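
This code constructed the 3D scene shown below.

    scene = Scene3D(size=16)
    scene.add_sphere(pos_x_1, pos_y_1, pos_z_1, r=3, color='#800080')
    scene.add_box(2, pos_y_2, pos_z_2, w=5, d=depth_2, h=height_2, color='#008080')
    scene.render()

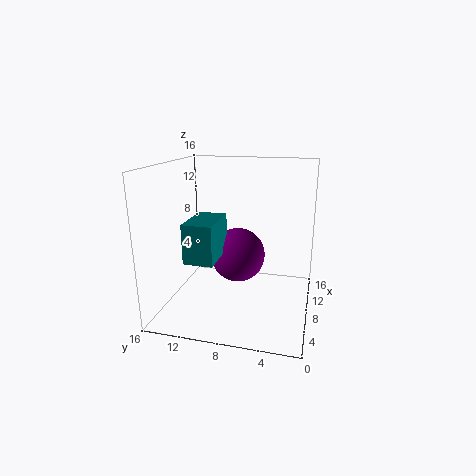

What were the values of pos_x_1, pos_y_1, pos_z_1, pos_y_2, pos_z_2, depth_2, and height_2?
pos_x_1 = 8; pos_y_1 = 8; pos_z_1 = 6; pos_y_2 = 9; pos_z_2 = 7; depth_2 = 3; height_2 = 4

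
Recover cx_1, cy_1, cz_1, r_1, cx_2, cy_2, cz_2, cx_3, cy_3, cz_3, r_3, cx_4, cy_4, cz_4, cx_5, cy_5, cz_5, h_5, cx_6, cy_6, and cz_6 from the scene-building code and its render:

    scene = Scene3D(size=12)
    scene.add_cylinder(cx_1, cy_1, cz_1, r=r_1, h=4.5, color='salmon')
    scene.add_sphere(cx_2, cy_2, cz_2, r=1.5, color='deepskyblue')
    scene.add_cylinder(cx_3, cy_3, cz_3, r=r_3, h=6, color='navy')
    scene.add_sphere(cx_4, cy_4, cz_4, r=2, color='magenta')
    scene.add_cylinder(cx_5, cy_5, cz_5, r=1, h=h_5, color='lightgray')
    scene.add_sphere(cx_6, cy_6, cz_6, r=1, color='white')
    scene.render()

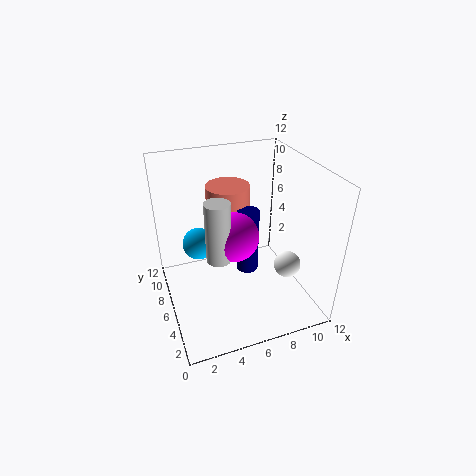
cx_1 = 6.5, cy_1 = 10, cz_1 = 4.5, r_1 = 2, cx_2 = 3.5, cy_2 = 10, cz_2 = 3.5, cx_3 = 7.5, cy_3 = 7.5, cz_3 = 1.5, r_3 = 1, cx_4 = 5.5, cy_4 = 5.5, cz_4 = 6.5, cx_5 = 4, cy_5 = 5, cz_5 = 5, h_5 = 5, cx_6 = 8.5, cy_6 = 2, cz_6 = 5.5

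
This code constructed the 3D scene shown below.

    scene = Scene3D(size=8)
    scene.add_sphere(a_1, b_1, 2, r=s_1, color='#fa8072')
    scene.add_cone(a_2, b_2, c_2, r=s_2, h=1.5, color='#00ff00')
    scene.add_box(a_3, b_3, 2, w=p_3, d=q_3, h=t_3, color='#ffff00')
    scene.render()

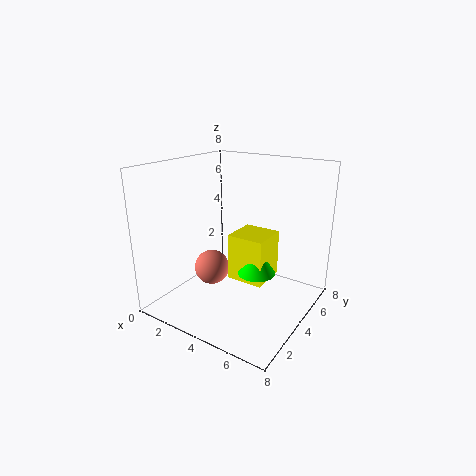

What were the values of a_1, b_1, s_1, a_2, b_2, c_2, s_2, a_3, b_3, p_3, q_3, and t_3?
a_1 = 2.5; b_1 = 3.5; s_1 = 1; a_2 = 5.5; b_2 = 3.5; c_2 = 2.5; s_2 = 1; a_3 = 4; b_3 = 3; p_3 = 2; q_3 = 2; t_3 = 2.5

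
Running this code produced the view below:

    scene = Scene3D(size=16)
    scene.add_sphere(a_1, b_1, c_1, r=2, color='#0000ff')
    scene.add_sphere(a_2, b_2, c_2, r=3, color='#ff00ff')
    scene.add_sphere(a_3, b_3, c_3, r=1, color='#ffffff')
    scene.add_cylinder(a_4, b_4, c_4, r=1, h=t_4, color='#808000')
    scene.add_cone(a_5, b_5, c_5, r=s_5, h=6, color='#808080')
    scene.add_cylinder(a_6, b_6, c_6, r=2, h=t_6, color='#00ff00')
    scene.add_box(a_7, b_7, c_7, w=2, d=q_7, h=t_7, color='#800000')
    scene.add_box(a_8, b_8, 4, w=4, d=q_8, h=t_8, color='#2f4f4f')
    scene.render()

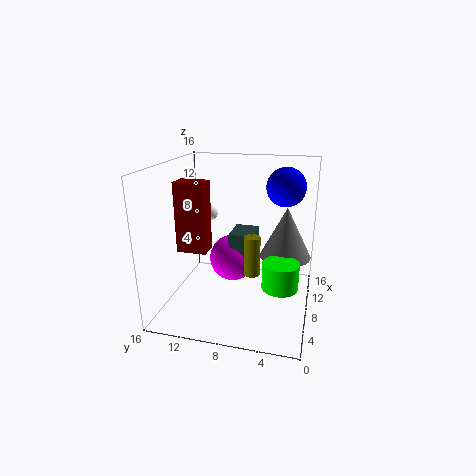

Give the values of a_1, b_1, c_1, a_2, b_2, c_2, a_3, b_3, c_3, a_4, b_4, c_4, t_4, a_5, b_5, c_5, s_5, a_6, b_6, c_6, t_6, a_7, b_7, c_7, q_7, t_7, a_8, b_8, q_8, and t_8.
a_1 = 8, b_1 = 3, c_1 = 14, a_2 = 13, b_2 = 10, c_2 = 3, a_3 = 13, b_3 = 13, c_3 = 9, a_4 = 11, b_4 = 7, c_4 = 2, t_4 = 5, a_5 = 11, b_5 = 3, c_5 = 5, s_5 = 3, a_6 = 7, b_6 = 3, c_6 = 3, t_6 = 3, a_7 = 3, b_7 = 10, c_7 = 8, q_7 = 3, t_7 = 7, a_8 = 11, b_8 = 7, q_8 = 3, t_8 = 3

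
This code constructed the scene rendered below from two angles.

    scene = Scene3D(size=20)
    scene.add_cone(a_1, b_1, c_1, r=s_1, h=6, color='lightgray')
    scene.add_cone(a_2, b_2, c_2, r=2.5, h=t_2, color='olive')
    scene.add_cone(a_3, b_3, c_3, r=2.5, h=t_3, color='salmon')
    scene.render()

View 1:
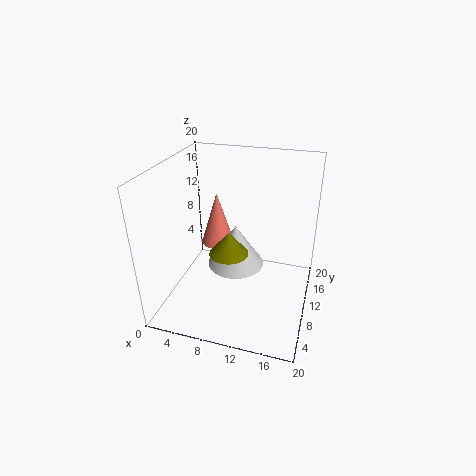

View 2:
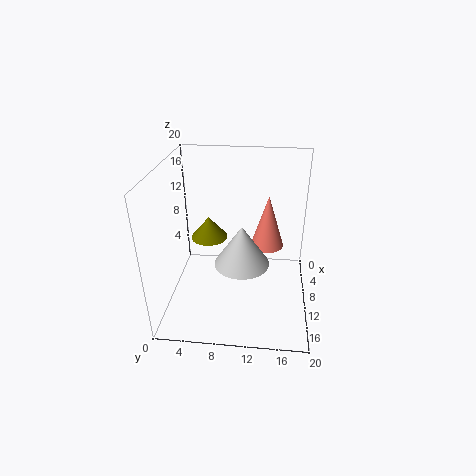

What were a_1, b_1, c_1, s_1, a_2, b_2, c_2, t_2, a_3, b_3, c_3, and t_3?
a_1 = 9.5, b_1 = 10.5, c_1 = 5.5, s_1 = 4, a_2 = 10, b_2 = 6, c_2 = 10, t_2 = 3, a_3 = 5.5, b_3 = 14, c_3 = 6.5, t_3 = 8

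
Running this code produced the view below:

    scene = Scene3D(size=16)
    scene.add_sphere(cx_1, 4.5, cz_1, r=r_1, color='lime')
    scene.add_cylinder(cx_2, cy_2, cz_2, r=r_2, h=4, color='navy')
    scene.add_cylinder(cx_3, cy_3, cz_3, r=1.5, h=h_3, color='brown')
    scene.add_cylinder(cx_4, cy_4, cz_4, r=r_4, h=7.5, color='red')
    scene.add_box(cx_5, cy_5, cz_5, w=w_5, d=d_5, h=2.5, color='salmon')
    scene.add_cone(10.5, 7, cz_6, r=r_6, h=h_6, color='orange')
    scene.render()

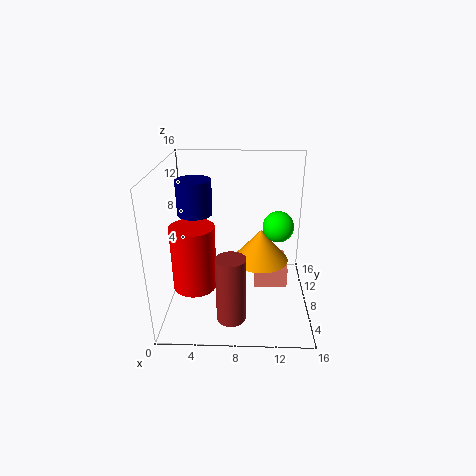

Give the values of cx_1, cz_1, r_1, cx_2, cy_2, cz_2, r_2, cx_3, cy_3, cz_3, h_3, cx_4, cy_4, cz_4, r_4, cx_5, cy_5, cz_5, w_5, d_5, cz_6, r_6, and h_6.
cx_1 = 12, cz_1 = 11, r_1 = 1.5, cx_2 = 3, cy_2 = 10, cz_2 = 10, r_2 = 2, cx_3 = 7.5, cy_3 = 2.5, cz_3 = 1.5, h_3 = 7, cx_4 = 3, cy_4 = 7.5, cz_4 = 2, r_4 = 2.5, cx_5 = 10, cy_5 = 9.5, cz_5 = 0.5, w_5 = 4, d_5 = 5, cz_6 = 6, r_6 = 3, h_6 = 3.5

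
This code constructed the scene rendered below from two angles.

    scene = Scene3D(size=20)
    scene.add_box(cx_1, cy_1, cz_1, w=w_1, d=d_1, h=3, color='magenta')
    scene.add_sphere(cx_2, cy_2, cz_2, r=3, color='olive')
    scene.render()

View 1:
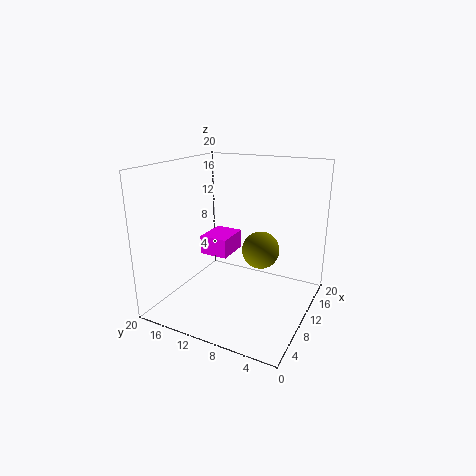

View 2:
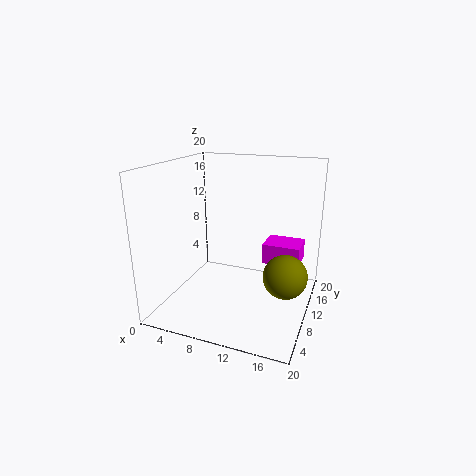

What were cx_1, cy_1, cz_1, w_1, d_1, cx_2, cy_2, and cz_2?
cx_1 = 12.5; cy_1 = 13.5; cz_1 = 5; w_1 = 5.5; d_1 = 4.5; cx_2 = 17; cy_2 = 9.5; cz_2 = 5.5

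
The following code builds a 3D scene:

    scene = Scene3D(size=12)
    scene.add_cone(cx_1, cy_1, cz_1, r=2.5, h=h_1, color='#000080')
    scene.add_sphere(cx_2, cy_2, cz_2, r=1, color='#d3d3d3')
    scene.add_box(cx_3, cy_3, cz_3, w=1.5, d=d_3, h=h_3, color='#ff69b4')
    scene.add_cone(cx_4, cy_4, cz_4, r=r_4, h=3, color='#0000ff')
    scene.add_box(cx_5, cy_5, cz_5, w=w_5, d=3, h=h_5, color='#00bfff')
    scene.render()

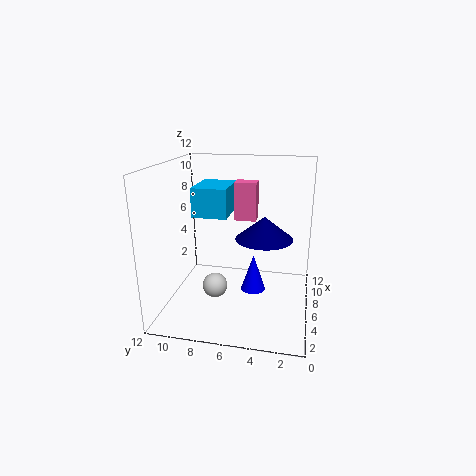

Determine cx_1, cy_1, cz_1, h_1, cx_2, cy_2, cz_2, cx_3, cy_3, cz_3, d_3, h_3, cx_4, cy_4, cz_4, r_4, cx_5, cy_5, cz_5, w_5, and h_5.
cx_1 = 7.5, cy_1 = 4, cz_1 = 5.5, h_1 = 2, cx_2 = 4, cy_2 = 7.5, cz_2 = 2.5, cx_3 = 9, cy_3 = 5, cz_3 = 6.5, d_3 = 2, h_3 = 3.5, cx_4 = 5, cy_4 = 4.5, cz_4 = 2, r_4 = 1, cx_5 = 6, cy_5 = 7, cz_5 = 7.5, w_5 = 4, h_5 = 2.5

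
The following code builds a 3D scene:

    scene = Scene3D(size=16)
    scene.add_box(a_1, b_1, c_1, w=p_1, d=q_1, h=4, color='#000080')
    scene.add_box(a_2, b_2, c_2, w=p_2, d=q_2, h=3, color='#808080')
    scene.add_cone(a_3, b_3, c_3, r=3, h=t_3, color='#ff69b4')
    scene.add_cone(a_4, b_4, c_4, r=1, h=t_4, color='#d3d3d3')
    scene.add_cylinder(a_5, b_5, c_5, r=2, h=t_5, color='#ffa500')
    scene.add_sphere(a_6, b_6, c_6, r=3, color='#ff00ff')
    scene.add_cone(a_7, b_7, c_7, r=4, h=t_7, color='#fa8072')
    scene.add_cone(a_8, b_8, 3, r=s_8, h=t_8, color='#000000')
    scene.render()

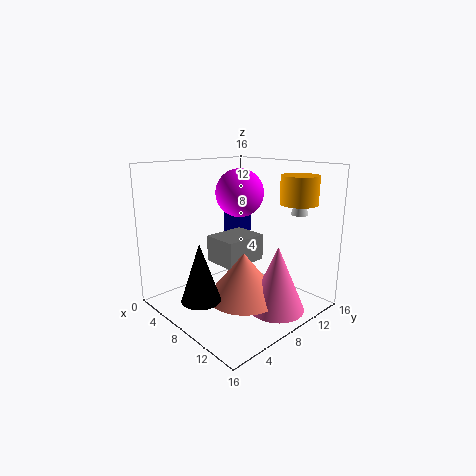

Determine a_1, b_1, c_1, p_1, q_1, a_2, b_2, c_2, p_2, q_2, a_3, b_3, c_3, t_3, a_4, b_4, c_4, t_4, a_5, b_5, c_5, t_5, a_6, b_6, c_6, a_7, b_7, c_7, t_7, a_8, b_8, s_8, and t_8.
a_1 = 1; b_1 = 12; c_1 = 5; p_1 = 3; q_1 = 2; a_2 = 5; b_2 = 6; c_2 = 5; p_2 = 4; q_2 = 5; a_3 = 13; b_3 = 9; c_3 = 1; t_3 = 7; a_4 = 11; b_4 = 15; c_4 = 10; t_4 = 4; a_5 = 13; b_5 = 12; c_5 = 12; t_5 = 3; a_6 = 4; b_6 = 12; c_6 = 12; a_7 = 10; b_7 = 7; c_7 = 2; t_7 = 5; a_8 = 9; b_8 = 2; s_8 = 2; t_8 = 6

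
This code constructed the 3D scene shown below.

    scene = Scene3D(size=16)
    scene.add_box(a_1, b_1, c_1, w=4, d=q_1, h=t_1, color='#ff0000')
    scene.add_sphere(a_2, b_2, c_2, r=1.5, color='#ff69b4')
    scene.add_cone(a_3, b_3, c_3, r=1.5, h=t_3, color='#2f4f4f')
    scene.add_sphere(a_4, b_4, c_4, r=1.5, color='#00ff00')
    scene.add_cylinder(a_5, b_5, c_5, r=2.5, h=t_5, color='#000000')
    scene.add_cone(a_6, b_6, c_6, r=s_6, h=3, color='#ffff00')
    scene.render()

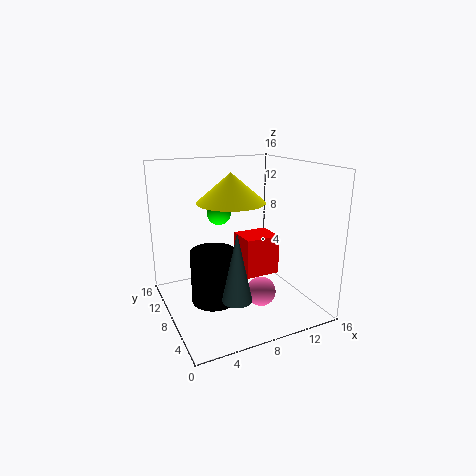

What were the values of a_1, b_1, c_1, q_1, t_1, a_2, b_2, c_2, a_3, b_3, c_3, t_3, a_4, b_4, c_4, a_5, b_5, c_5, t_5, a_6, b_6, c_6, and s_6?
a_1 = 8.5, b_1 = 6.5, c_1 = 3.5, q_1 = 3.5, t_1 = 4.5, a_2 = 8.5, b_2 = 3.5, c_2 = 3.5, a_3 = 5.5, b_3 = 3, c_3 = 3.5, t_3 = 7, a_4 = 8, b_4 = 13.5, c_4 = 9.5, a_5 = 5, b_5 = 8, c_5 = 1, t_5 = 6, a_6 = 6.5, b_6 = 6.5, c_6 = 12.5, s_6 = 3.5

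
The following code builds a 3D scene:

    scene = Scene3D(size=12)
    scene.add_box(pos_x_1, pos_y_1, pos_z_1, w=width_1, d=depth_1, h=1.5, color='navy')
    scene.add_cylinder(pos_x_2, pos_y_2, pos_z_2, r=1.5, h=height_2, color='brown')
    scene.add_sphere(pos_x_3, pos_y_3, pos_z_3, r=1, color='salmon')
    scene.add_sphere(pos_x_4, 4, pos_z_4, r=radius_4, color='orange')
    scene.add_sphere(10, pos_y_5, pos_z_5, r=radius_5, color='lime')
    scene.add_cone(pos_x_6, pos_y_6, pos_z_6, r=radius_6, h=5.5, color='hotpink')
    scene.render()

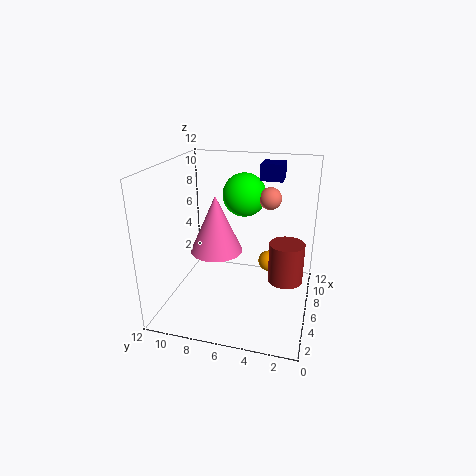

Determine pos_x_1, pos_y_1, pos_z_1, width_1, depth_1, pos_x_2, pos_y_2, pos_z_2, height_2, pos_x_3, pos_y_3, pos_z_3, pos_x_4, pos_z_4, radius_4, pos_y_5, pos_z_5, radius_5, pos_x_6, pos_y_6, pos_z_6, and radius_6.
pos_x_1 = 9.5
pos_y_1 = 3
pos_z_1 = 10
width_1 = 2
depth_1 = 2
pos_x_2 = 7
pos_y_2 = 2
pos_z_2 = 2
height_2 = 3.5
pos_x_3 = 9.5
pos_y_3 = 4
pos_z_3 = 8.5
pos_x_4 = 10
pos_z_4 = 2
radius_4 = 1
pos_y_5 = 6.5
pos_z_5 = 8.5
radius_5 = 2
pos_x_6 = 9
pos_y_6 = 9
pos_z_6 = 3
radius_6 = 2.5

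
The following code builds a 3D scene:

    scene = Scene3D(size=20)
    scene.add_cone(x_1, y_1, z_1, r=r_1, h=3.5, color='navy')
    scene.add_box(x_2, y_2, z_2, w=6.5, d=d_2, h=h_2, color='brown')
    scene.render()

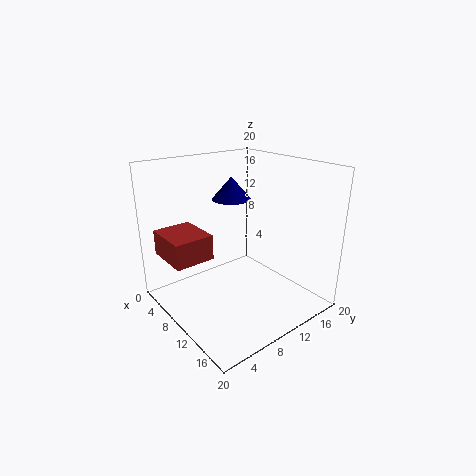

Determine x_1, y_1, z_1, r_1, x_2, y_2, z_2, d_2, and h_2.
x_1 = 4; y_1 = 13.5; z_1 = 13.5; r_1 = 3; x_2 = 2.5; y_2 = 1; z_2 = 7.5; d_2 = 5.5; h_2 = 3.5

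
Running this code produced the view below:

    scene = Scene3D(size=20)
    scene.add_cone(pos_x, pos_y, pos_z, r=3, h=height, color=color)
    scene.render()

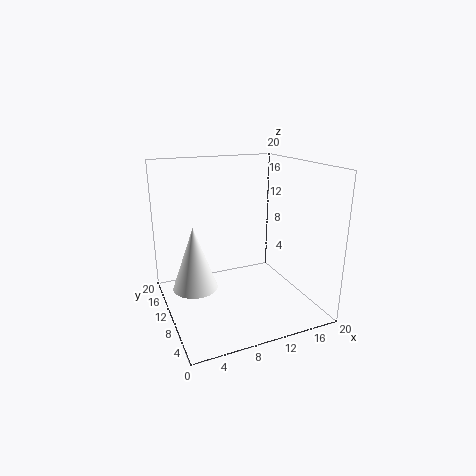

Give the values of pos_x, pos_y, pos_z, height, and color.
pos_x = 3.5, pos_y = 9.5, pos_z = 4, height = 8.5, color = 'white'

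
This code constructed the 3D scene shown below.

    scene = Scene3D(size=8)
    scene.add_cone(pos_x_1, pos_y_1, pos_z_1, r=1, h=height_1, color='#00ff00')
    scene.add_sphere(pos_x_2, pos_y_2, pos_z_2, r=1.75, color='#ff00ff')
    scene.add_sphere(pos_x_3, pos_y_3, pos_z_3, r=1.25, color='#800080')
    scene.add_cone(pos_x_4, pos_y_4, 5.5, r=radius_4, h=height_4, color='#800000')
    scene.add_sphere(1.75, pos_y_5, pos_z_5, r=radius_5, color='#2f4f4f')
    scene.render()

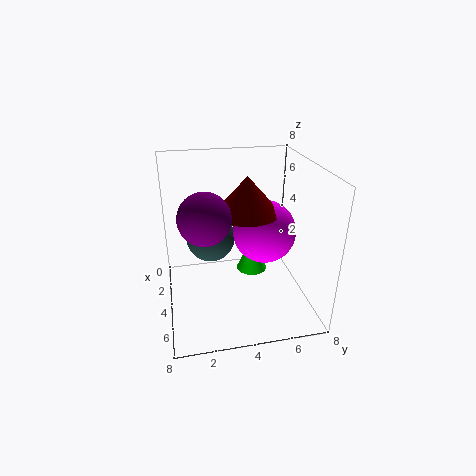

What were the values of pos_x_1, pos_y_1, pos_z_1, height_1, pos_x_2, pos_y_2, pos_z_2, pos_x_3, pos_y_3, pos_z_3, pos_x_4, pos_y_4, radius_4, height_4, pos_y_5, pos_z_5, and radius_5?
pos_x_1 = 1.5; pos_y_1 = 5.5; pos_z_1 = 0.25; height_1 = 2.25; pos_x_2 = 4; pos_y_2 = 5.5; pos_z_2 = 4.25; pos_x_3 = 6; pos_y_3 = 2; pos_z_3 = 6.25; pos_x_4 = 4; pos_y_4 = 4.5; radius_4 = 1.75; height_4 = 2; pos_y_5 = 2.75; pos_z_5 = 3; radius_5 = 1.5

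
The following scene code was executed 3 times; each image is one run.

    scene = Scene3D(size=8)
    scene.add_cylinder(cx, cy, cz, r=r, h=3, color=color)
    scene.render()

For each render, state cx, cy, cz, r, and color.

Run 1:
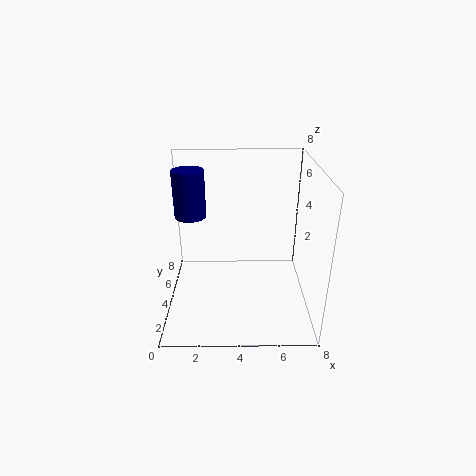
cx = 1; cy = 7; cz = 4; r = 1; color = 'navy'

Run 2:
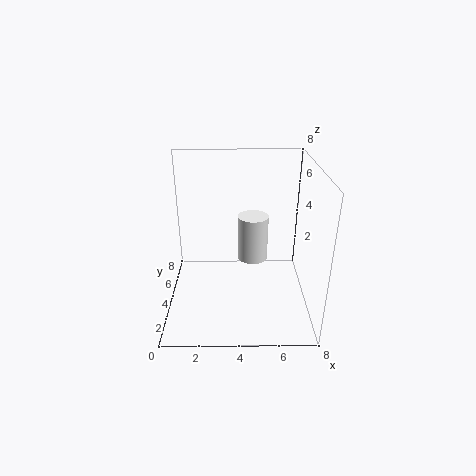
cx = 5; cy = 7; cz = 1; r = 1; color = 'white'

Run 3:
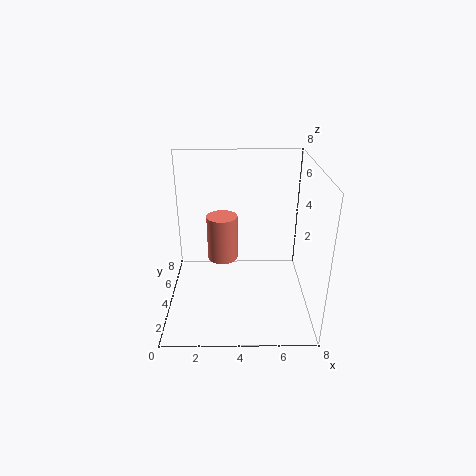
cx = 3; cy = 7; cz = 1; r = 1; color = 'salmon'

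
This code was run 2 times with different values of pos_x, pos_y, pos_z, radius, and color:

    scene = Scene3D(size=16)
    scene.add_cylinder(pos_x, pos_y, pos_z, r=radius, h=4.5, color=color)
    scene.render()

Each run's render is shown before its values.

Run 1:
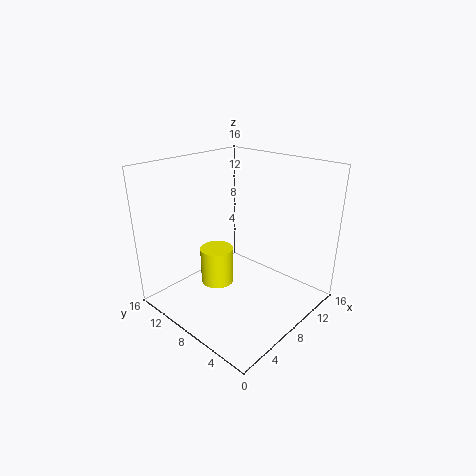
pos_x = 8; pos_y = 11.5; pos_z = 1; radius = 2; color = 'yellow'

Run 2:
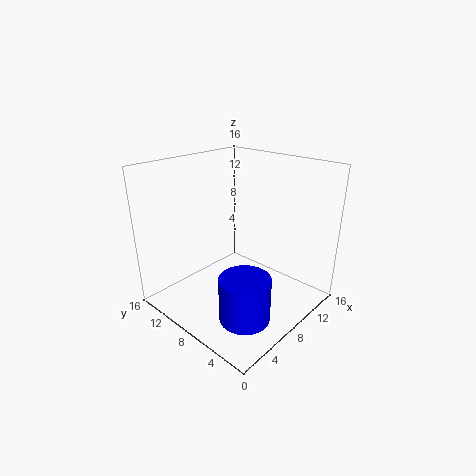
pos_x = 3.5; pos_y = 3; pos_z = 2.5; radius = 2.5; color = 'blue'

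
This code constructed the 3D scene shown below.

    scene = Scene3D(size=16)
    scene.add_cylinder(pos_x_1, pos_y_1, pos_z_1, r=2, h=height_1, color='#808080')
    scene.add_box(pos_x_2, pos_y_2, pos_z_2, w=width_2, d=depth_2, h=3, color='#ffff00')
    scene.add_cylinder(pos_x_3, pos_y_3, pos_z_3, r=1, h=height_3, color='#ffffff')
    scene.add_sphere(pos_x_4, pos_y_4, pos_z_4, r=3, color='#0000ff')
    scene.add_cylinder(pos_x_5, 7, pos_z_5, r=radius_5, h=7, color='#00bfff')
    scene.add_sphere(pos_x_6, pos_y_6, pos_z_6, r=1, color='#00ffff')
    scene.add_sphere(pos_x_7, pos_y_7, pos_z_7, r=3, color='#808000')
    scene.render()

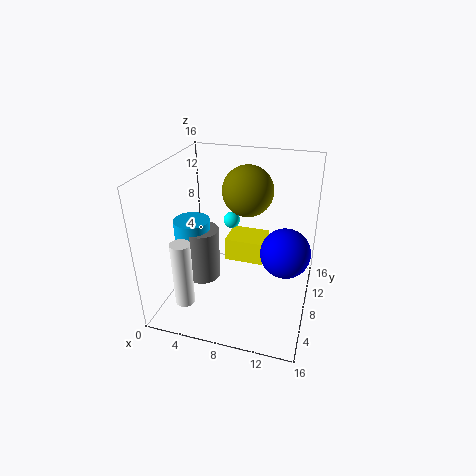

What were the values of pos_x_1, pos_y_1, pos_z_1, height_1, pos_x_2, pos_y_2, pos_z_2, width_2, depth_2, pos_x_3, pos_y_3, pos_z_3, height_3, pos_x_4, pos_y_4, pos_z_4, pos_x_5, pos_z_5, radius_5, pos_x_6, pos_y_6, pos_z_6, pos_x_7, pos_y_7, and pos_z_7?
pos_x_1 = 4; pos_y_1 = 7; pos_z_1 = 3; height_1 = 6; pos_x_2 = 5; pos_y_2 = 12; pos_z_2 = 2; width_2 = 5; depth_2 = 4; pos_x_3 = 4; pos_y_3 = 2; pos_z_3 = 3; height_3 = 7; pos_x_4 = 13; pos_y_4 = 11; pos_z_4 = 5; pos_x_5 = 3; pos_z_5 = 3; radius_5 = 2; pos_x_6 = 6; pos_y_6 = 12; pos_z_6 = 8; pos_x_7 = 8; pos_y_7 = 12; pos_z_7 = 12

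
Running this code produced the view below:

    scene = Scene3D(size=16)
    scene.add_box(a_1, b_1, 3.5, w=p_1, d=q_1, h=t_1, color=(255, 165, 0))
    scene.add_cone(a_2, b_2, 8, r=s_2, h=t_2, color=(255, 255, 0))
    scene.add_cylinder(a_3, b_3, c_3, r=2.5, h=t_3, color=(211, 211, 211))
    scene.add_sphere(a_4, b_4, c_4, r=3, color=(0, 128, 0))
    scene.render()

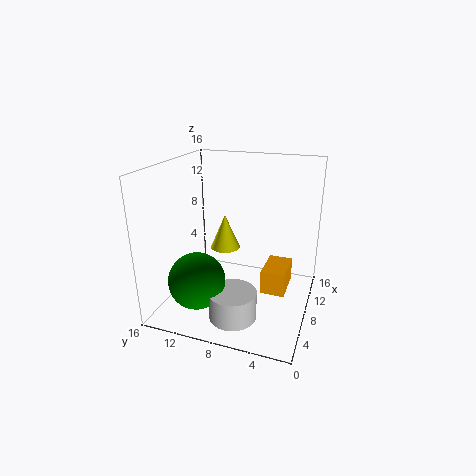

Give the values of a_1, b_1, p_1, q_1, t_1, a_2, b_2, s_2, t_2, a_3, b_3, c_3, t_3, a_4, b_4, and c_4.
a_1 = 5
b_1 = 2
p_1 = 4
q_1 = 2.5
t_1 = 2.5
a_2 = 5.5
b_2 = 8.5
s_2 = 1.5
t_2 = 3.5
a_3 = 3.5
b_3 = 7
c_3 = 1
t_3 = 3
a_4 = 3.5
b_4 = 11
c_4 = 4.5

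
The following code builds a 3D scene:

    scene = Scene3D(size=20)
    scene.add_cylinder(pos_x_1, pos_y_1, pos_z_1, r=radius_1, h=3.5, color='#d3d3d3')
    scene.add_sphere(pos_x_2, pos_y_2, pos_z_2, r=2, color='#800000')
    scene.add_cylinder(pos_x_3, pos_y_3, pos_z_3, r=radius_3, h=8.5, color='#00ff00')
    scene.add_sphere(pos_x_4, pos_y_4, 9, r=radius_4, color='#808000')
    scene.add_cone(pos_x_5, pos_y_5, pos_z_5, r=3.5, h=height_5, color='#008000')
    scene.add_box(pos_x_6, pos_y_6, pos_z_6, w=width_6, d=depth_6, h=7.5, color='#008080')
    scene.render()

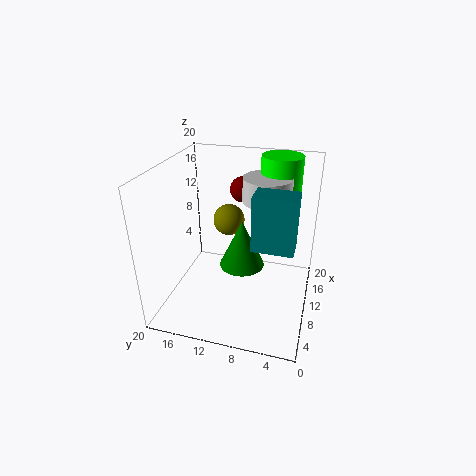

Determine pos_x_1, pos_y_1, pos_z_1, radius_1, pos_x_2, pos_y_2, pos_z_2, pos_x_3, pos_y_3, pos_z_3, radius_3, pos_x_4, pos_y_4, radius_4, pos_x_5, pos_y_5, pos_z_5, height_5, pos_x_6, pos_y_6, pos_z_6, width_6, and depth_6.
pos_x_1 = 14.5
pos_y_1 = 7
pos_z_1 = 14
radius_1 = 3.5
pos_x_2 = 18
pos_y_2 = 11.5
pos_z_2 = 14
pos_x_3 = 17
pos_y_3 = 5.5
pos_z_3 = 11.5
radius_3 = 3
pos_x_4 = 17
pos_y_4 = 13.5
radius_4 = 2.5
pos_x_5 = 14
pos_y_5 = 10.5
pos_z_5 = 3
height_5 = 7.5
pos_x_6 = 7
pos_y_6 = 2
pos_z_6 = 10
width_6 = 3.5
depth_6 = 5.5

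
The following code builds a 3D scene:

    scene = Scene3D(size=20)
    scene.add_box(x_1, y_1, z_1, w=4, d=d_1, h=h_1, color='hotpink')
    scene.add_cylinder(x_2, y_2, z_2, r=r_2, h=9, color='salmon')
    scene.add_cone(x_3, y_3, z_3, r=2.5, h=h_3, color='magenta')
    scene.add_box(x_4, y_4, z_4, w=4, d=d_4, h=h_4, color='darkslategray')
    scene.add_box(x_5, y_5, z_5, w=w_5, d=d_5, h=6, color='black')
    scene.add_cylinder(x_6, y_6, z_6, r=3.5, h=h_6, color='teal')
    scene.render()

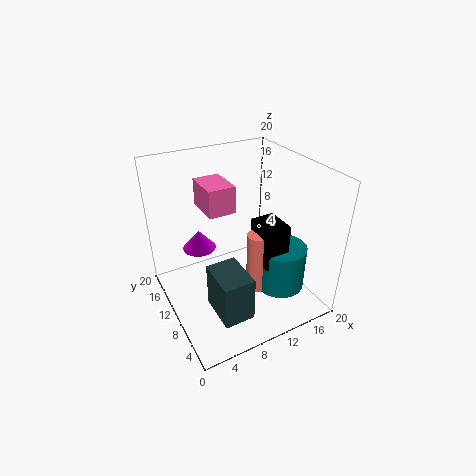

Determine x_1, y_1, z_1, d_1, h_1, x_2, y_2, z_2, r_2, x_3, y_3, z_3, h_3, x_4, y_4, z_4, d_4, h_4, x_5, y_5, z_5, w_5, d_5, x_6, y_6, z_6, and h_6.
x_1 = 7, y_1 = 12.5, z_1 = 12.5, d_1 = 5.5, h_1 = 4, x_2 = 12, y_2 = 8, z_2 = 2, r_2 = 1.5, x_3 = 6.5, y_3 = 16, z_3 = 6, h_3 = 3, x_4 = 4, y_4 = 2, z_4 = 3, d_4 = 5.5, h_4 = 6, x_5 = 12, y_5 = 5.5, z_5 = 6.5, w_5 = 3.5, d_5 = 4.5, x_6 = 15.5, y_6 = 7, z_6 = 2, h_6 = 6.5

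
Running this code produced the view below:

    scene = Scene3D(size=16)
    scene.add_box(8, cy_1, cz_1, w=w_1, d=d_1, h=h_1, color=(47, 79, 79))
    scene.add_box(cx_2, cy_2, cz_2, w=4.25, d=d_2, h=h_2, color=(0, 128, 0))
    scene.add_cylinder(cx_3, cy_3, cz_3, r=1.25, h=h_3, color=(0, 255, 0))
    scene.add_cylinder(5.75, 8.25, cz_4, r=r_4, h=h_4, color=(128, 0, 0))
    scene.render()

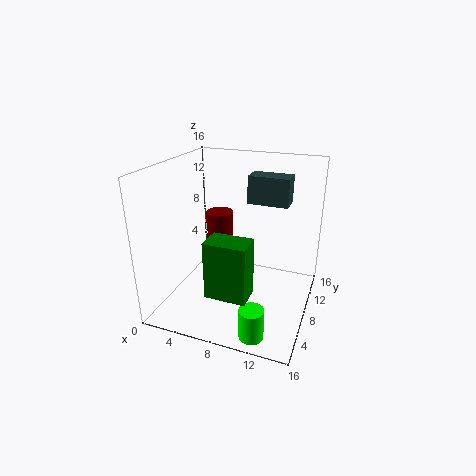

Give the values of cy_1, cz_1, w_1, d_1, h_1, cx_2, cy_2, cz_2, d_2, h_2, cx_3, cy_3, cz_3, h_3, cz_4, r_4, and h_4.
cy_1 = 11
cz_1 = 11
w_1 = 4.75
d_1 = 2.5
h_1 = 3.25
cx_2 = 6.75
cy_2 = 1.75
cz_2 = 4
d_2 = 2.75
h_2 = 6
cx_3 = 11.75
cy_3 = 1.75
cz_3 = 0.5
h_3 = 3.25
cz_4 = 3
r_4 = 1.5
h_4 = 7.75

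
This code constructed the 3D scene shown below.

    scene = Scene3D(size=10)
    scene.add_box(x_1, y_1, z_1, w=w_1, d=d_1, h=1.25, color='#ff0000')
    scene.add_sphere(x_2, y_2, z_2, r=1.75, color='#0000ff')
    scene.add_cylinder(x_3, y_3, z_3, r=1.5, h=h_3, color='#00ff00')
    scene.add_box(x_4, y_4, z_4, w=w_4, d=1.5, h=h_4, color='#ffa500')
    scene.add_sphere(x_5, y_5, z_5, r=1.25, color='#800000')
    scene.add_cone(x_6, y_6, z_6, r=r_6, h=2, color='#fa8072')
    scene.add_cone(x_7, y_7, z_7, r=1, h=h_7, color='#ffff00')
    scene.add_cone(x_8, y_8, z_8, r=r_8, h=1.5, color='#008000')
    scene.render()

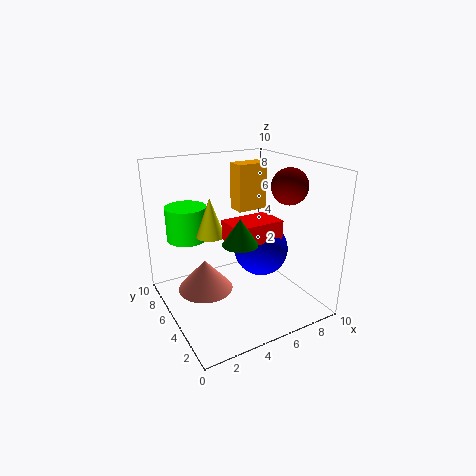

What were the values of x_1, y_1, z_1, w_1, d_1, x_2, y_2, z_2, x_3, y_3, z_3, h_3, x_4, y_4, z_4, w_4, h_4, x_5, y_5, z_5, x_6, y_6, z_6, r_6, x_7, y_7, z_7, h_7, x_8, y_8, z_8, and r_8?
x_1 = 3.25, y_1 = 2, z_1 = 5.75, w_1 = 3.25, d_1 = 2, x_2 = 5.75, y_2 = 3.25, z_2 = 4.75, x_3 = 2.5, y_3 = 8.25, z_3 = 4.25, h_3 = 2.5, x_4 = 7, y_4 = 8.25, z_4 = 5.5, w_4 = 2.5, h_4 = 3.75, x_5 = 8.25, y_5 = 3.75, z_5 = 8.5, x_6 = 2, y_6 = 4, z_6 = 2.5, r_6 = 1.75, x_7 = 3.5, y_7 = 6.25, z_7 = 5, h_7 = 2.75, x_8 = 3, y_8 = 1.25, z_8 = 6.5, r_8 = 1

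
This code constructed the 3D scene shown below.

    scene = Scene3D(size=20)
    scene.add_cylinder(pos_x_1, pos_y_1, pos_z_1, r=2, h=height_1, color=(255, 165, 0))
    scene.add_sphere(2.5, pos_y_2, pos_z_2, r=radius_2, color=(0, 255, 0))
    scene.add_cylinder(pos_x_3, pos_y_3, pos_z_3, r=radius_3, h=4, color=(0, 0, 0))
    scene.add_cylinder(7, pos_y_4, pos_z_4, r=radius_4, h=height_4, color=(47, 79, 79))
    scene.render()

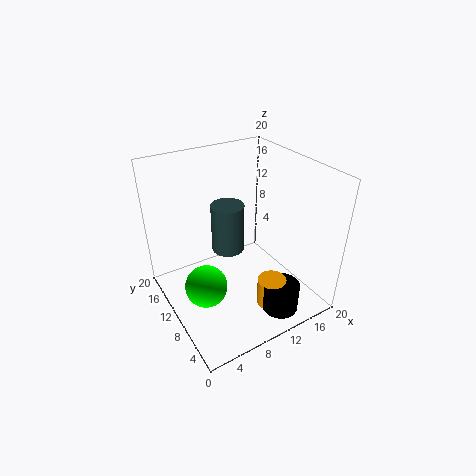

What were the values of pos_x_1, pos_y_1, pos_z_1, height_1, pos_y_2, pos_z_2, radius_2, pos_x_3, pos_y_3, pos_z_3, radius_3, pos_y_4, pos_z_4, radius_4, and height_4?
pos_x_1 = 12.5, pos_y_1 = 5, pos_z_1 = 1, height_1 = 4, pos_y_2 = 5, pos_z_2 = 8.5, radius_2 = 2.5, pos_x_3 = 13, pos_y_3 = 3.5, pos_z_3 = 1, radius_3 = 2.5, pos_y_4 = 7.5, pos_z_4 = 11, radius_4 = 2, height_4 = 6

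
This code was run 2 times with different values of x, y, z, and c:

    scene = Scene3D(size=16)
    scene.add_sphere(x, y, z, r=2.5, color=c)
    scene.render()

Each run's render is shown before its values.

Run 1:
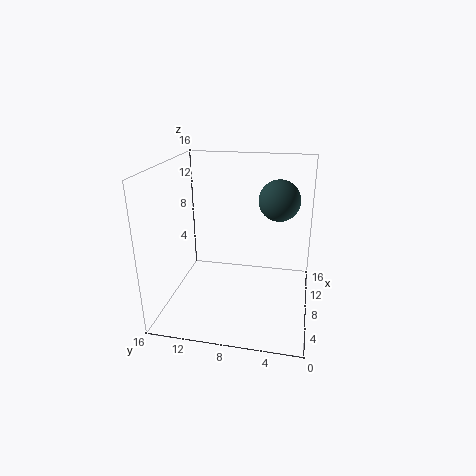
x = 13
y = 4
z = 11
c = 'darkslategray'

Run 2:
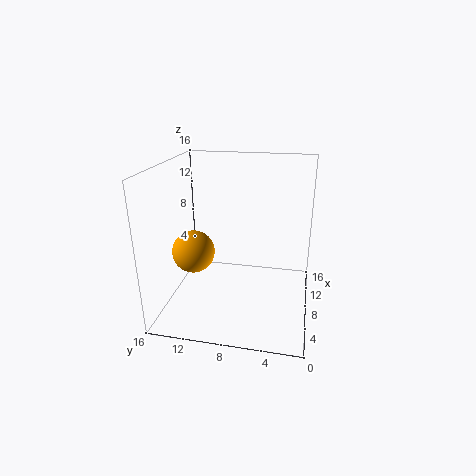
x = 8.5
y = 13.5
z = 5.5
c = 'orange'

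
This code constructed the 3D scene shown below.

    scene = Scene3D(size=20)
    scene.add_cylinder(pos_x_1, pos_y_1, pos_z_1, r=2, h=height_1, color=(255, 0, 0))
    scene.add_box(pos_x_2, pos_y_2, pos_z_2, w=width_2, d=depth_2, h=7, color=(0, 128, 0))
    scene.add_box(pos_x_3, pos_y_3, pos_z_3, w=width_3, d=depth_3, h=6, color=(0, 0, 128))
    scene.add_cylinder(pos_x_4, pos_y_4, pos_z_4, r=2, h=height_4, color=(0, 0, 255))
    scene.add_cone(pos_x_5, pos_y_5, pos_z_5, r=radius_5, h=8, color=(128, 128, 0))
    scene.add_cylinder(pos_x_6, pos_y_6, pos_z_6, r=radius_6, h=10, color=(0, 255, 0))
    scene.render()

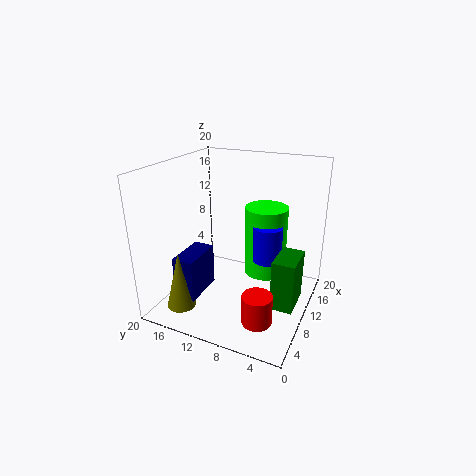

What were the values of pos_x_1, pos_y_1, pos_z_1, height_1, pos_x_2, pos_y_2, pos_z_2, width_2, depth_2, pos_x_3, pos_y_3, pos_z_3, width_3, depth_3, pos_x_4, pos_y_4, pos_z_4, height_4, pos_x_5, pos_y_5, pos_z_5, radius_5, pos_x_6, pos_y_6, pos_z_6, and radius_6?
pos_x_1 = 5; pos_y_1 = 5; pos_z_1 = 1; height_1 = 4; pos_x_2 = 7; pos_y_2 = 1; pos_z_2 = 2; width_2 = 5; depth_2 = 3; pos_x_3 = 4; pos_y_3 = 14; pos_z_3 = 2; width_3 = 6; depth_3 = 3; pos_x_4 = 11; pos_y_4 = 6; pos_z_4 = 7; height_4 = 5; pos_x_5 = 4; pos_y_5 = 16; pos_z_5 = 1; radius_5 = 2; pos_x_6 = 13; pos_y_6 = 7; pos_z_6 = 4; radius_6 = 3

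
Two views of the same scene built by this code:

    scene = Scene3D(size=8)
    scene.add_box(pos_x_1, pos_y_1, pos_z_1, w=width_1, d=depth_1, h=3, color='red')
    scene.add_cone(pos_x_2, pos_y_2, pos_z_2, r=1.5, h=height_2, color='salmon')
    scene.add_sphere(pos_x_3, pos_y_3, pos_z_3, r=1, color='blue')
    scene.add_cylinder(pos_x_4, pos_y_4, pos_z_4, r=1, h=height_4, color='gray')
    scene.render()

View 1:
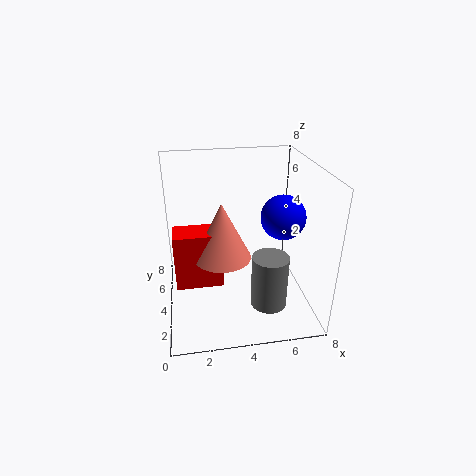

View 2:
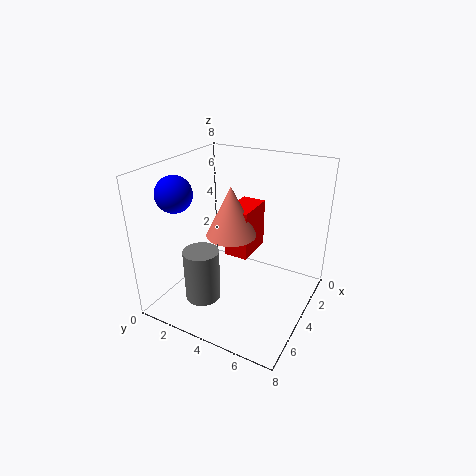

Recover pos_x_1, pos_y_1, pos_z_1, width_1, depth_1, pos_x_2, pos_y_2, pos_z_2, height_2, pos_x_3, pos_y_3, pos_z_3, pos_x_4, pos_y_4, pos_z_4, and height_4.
pos_x_1 = 0.5
pos_y_1 = 2.5
pos_z_1 = 2
width_1 = 2.5
depth_1 = 1.5
pos_x_2 = 3
pos_y_2 = 3
pos_z_2 = 3.5
height_2 = 3
pos_x_3 = 5.5
pos_y_3 = 1
pos_z_3 = 6.5
pos_x_4 = 5.5
pos_y_4 = 2.5
pos_z_4 = 0.5
height_4 = 3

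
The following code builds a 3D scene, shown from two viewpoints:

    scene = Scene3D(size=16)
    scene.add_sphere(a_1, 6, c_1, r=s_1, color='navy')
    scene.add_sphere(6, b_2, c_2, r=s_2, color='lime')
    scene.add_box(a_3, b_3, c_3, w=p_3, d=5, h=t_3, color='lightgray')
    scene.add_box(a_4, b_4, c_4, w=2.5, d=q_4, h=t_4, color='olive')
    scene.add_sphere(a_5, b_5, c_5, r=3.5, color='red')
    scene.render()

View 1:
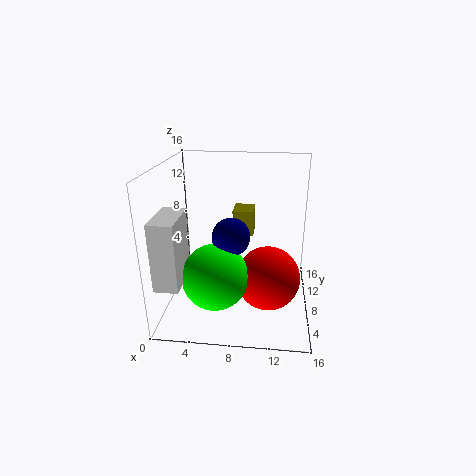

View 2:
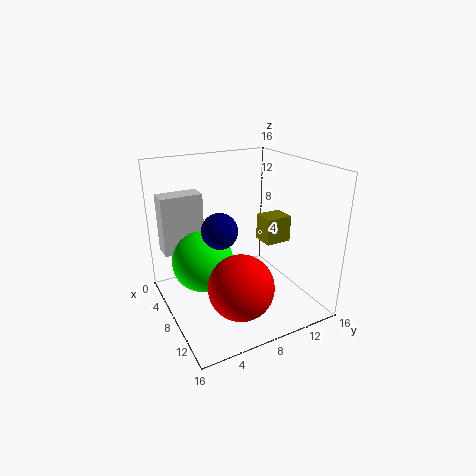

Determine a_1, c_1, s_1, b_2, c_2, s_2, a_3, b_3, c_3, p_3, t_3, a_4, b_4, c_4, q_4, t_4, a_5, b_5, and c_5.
a_1 = 7.5
c_1 = 9
s_1 = 2
b_2 = 4.5
c_2 = 5
s_2 = 3.5
a_3 = 0.5
b_3 = 1
c_3 = 5
p_3 = 2.5
t_3 = 7
a_4 = 7
b_4 = 11
c_4 = 7
q_4 = 3
t_4 = 3
a_5 = 11.5
b_5 = 6.5
c_5 = 4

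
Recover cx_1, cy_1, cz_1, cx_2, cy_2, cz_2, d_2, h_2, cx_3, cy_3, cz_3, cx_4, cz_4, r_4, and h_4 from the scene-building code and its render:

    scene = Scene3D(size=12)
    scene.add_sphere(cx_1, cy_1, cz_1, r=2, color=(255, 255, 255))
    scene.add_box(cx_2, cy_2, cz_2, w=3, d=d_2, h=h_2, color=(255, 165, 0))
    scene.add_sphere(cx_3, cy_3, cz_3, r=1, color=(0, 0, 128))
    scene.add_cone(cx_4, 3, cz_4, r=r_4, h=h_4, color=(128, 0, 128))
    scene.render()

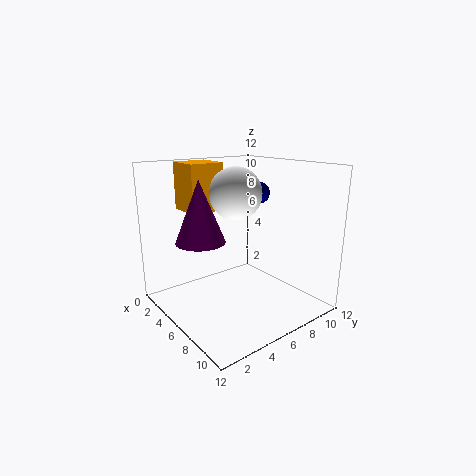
cx_1 = 7, cy_1 = 5, cz_1 = 10, cx_2 = 1, cy_2 = 3, cz_2 = 8, d_2 = 3, h_2 = 4, cx_3 = 4, cy_3 = 10, cz_3 = 9, cx_4 = 5, cz_4 = 6, r_4 = 2, h_4 = 5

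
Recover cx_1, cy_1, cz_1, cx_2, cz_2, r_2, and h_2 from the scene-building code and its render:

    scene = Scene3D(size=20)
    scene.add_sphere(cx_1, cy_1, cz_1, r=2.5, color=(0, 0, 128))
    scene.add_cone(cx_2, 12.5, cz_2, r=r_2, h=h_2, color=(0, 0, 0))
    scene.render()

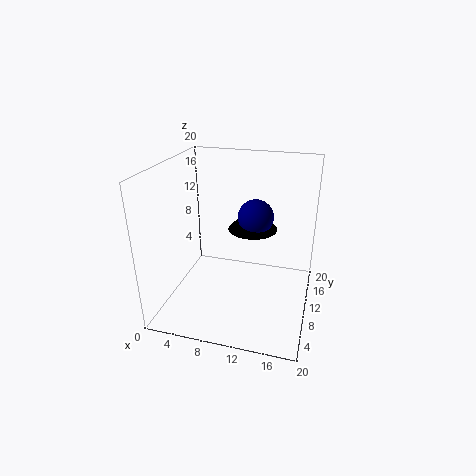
cx_1 = 12
cy_1 = 12
cz_1 = 12.5
cx_2 = 11.5
cz_2 = 10.5
r_2 = 3.5
h_2 = 3.5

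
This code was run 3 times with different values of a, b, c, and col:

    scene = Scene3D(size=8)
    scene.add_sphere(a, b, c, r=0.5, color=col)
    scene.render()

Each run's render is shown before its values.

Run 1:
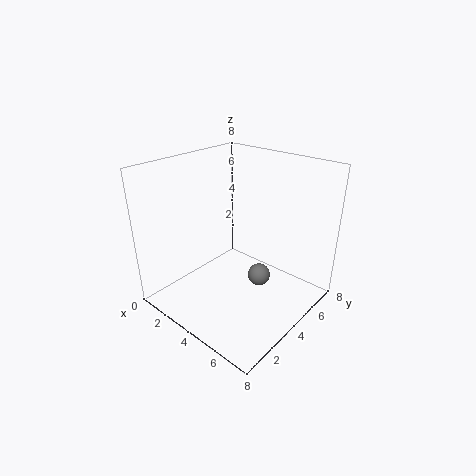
a = 7
b = 2
c = 4
col = 'gray'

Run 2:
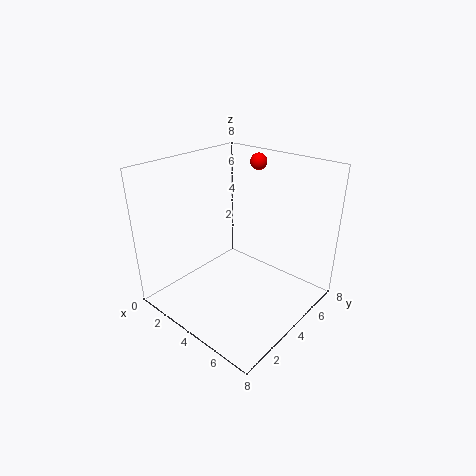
a = 3
b = 7
c = 7.5
col = 'red'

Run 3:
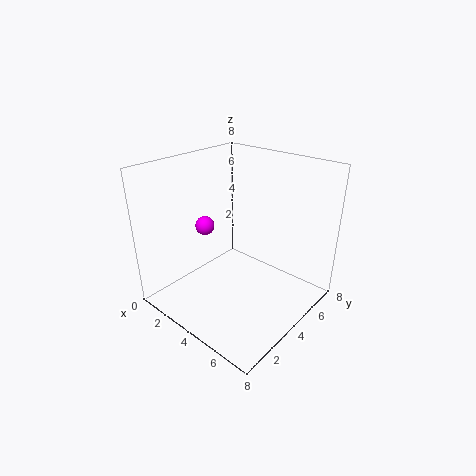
a = 3
b = 2.5
c = 5
col = 'magenta'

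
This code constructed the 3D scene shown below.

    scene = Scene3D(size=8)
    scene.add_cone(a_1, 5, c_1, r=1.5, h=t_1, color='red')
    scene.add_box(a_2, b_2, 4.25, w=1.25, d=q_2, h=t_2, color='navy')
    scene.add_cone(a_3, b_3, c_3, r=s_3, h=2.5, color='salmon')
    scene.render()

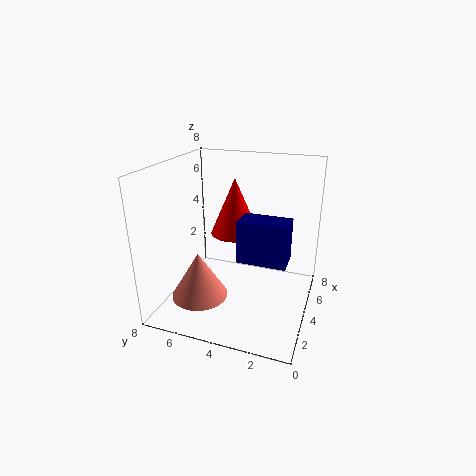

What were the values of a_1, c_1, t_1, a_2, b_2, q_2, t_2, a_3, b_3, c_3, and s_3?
a_1 = 6.25; c_1 = 3.25; t_1 = 3.5; a_2 = 1; b_2 = 0.75; q_2 = 2.25; t_2 = 2; a_3 = 2; b_3 = 5.5; c_3 = 1.25; s_3 = 1.5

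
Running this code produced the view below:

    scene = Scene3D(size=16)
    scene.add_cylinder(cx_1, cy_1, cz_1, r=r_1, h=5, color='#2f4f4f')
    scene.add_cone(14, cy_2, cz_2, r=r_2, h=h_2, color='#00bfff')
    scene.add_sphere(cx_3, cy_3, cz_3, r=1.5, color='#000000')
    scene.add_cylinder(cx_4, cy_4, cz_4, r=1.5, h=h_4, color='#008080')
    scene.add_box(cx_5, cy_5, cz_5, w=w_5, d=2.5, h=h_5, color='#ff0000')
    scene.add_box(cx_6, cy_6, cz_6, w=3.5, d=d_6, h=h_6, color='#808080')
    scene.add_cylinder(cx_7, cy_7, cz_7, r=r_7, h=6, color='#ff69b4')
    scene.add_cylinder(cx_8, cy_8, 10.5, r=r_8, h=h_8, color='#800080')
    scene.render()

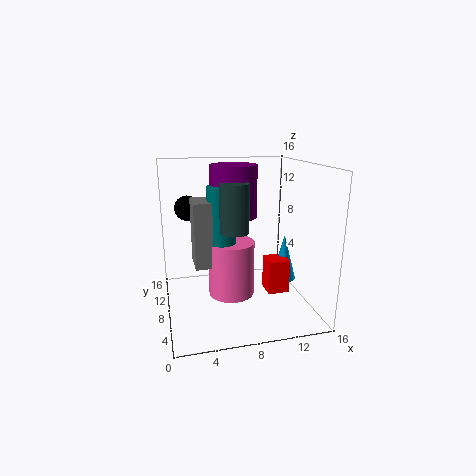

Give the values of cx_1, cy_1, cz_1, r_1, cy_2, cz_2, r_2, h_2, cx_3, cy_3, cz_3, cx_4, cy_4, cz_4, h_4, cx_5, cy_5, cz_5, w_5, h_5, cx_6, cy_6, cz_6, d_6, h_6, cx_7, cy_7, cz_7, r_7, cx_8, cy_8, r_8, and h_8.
cx_1 = 7, cy_1 = 5.5, cz_1 = 9.5, r_1 = 1.5, cy_2 = 9, cz_2 = 2, r_2 = 1.5, h_2 = 5.5, cx_3 = 3, cy_3 = 13, cz_3 = 10.5, cx_4 = 6, cy_4 = 7, cz_4 = 7, h_4 = 7, cx_5 = 11.5, cy_5 = 7, cz_5 = 1, w_5 = 2.5, h_5 = 4, cx_6 = 3, cy_6 = 6, cz_6 = 5.5, d_6 = 3.5, h_6 = 7, cx_7 = 7, cy_7 = 7, cz_7 = 2, r_7 = 2.5, cx_8 = 7.5, cy_8 = 8, r_8 = 2.5, h_8 = 5.5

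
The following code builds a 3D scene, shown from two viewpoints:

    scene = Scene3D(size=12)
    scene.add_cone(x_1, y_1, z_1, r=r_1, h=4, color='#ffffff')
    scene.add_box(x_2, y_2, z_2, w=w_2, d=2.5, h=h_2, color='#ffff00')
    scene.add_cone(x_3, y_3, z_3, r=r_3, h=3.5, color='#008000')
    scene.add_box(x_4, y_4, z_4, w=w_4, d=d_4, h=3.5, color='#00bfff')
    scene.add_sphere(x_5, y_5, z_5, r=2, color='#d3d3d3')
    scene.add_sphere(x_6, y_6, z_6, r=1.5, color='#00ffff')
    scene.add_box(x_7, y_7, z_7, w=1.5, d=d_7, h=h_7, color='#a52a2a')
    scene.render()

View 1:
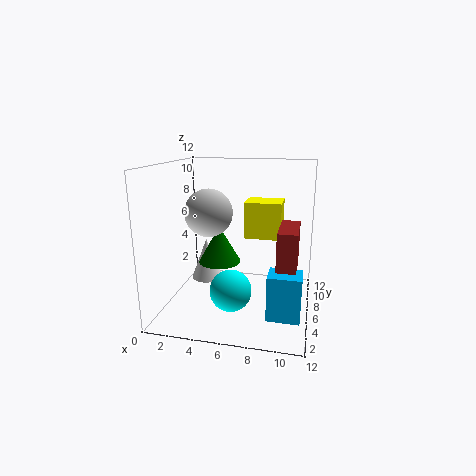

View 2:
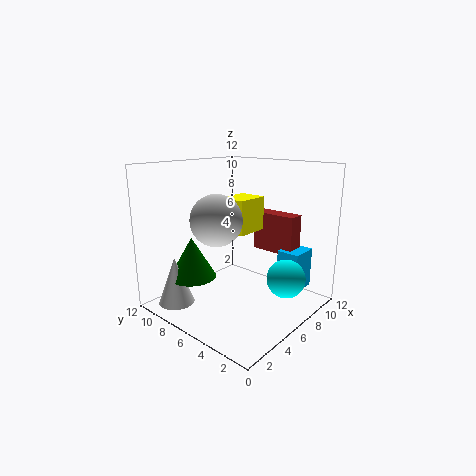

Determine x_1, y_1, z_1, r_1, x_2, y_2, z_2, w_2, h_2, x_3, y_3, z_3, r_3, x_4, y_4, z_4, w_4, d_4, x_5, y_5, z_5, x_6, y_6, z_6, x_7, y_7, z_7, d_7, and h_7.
x_1 = 2; y_1 = 9.5; z_1 = 0.5; r_1 = 1.5; x_2 = 6.5; y_2 = 6; z_2 = 6; w_2 = 3; h_2 = 3; x_3 = 3.5; y_3 = 9; z_3 = 2.5; r_3 = 2; x_4 = 9; y_4 = 2; z_4 = 1; w_4 = 2.5; d_4 = 2; x_5 = 3.5; y_5 = 6; z_5 = 8; x_6 = 6.5; y_6 = 1.5; z_6 = 3.5; x_7 = 9.5; y_7 = 3; z_7 = 4; d_7 = 4; h_7 = 3.5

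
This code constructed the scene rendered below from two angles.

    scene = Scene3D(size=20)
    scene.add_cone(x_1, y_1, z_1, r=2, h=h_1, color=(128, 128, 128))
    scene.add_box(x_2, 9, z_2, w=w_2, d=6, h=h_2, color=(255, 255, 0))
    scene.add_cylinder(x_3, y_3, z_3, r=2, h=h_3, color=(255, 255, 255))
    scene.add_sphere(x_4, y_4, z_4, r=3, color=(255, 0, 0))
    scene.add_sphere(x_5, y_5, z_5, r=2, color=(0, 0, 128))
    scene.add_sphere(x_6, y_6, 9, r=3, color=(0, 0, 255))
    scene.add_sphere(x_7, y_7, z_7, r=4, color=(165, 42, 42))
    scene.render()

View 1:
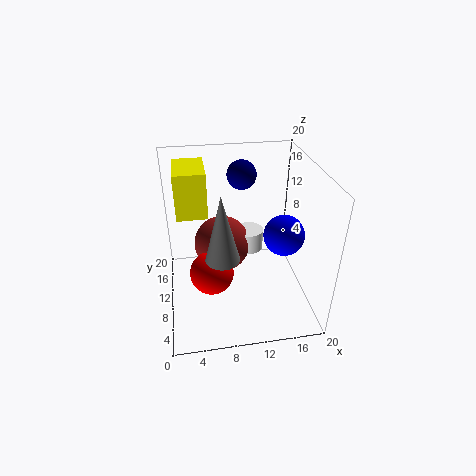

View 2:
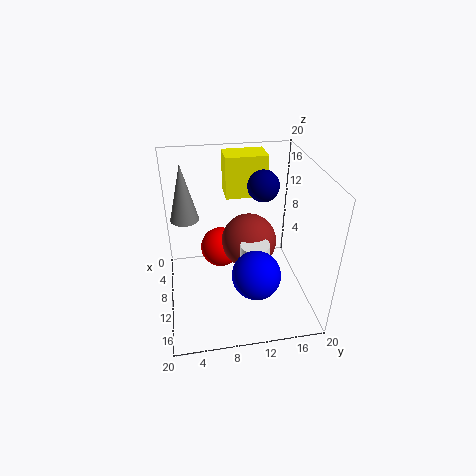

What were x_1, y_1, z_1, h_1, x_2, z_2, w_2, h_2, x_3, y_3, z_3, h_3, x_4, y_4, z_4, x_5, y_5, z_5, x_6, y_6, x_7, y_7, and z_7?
x_1 = 7, y_1 = 3, z_1 = 12, h_1 = 8, x_2 = 2, z_2 = 14, w_2 = 4, h_2 = 6, x_3 = 12, y_3 = 12, z_3 = 7, h_3 = 3, x_4 = 6, y_4 = 8, z_4 = 6, x_5 = 11, y_5 = 13, z_5 = 18, x_6 = 17, y_6 = 11, x_7 = 8, y_7 = 12, z_7 = 8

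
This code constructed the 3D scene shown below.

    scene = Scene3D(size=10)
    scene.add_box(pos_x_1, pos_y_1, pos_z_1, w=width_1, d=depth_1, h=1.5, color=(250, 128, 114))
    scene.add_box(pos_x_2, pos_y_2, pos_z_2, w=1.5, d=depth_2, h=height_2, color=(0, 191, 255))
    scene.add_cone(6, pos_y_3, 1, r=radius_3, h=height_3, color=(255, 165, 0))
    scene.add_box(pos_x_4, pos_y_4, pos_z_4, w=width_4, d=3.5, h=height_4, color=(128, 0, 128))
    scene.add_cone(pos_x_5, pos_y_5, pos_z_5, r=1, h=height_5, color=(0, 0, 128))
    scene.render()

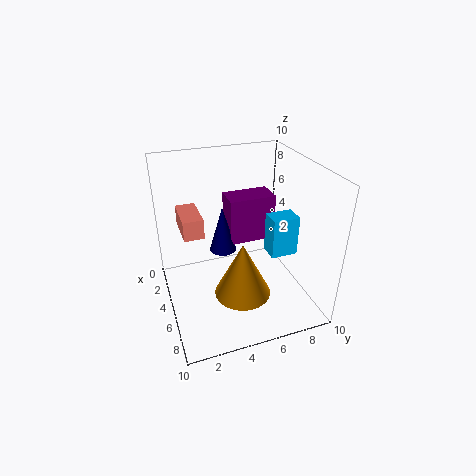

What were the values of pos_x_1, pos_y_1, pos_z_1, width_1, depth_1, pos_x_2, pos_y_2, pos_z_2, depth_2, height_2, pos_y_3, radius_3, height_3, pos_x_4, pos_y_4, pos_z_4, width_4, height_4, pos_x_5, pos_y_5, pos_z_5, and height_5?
pos_x_1 = 0.5, pos_y_1 = 1.5, pos_z_1 = 4.5, width_1 = 3, depth_1 = 1.5, pos_x_2 = 4, pos_y_2 = 7.5, pos_z_2 = 3, depth_2 = 2, height_2 = 3, pos_y_3 = 5, radius_3 = 2, height_3 = 4, pos_x_4 = 1.5, pos_y_4 = 5, pos_z_4 = 3.5, width_4 = 2, height_4 = 3.5, pos_x_5 = 3, pos_y_5 = 4.5, pos_z_5 = 3, height_5 = 3.5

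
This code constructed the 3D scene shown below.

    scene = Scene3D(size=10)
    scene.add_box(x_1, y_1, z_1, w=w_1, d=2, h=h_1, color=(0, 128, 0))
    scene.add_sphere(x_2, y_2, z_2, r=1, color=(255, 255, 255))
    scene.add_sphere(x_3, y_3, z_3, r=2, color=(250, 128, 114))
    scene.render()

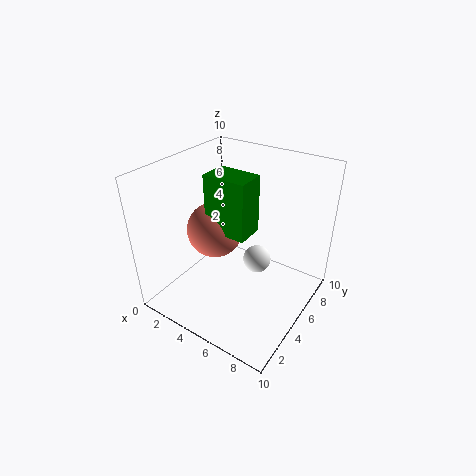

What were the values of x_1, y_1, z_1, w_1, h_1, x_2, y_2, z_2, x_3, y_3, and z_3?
x_1 = 3
y_1 = 4
z_1 = 5.5
w_1 = 3
h_1 = 4
x_2 = 6
y_2 = 6
z_2 = 3
x_3 = 3
y_3 = 5
z_3 = 5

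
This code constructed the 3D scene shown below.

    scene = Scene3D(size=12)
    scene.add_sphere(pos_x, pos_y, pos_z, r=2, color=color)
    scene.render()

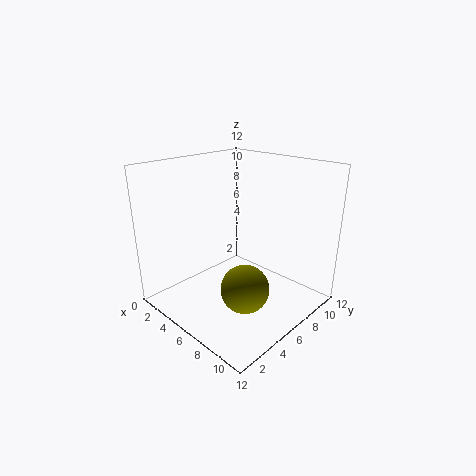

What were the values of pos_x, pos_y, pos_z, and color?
pos_x = 7.75, pos_y = 5, pos_z = 2.25, color = 'olive'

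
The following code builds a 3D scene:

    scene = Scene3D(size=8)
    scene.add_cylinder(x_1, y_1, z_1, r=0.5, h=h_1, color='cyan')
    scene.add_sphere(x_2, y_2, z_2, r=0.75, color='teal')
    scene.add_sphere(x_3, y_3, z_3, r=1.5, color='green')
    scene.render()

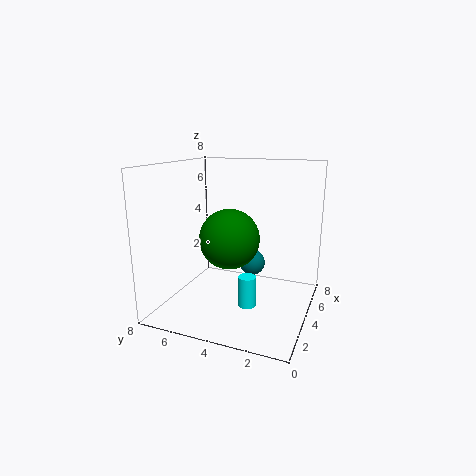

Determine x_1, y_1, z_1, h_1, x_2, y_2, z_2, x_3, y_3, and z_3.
x_1 = 3.5
y_1 = 3.25
z_1 = 0.25
h_1 = 1.75
x_2 = 5
y_2 = 3.5
z_2 = 2.25
x_3 = 2.25
y_3 = 3.75
z_3 = 4.5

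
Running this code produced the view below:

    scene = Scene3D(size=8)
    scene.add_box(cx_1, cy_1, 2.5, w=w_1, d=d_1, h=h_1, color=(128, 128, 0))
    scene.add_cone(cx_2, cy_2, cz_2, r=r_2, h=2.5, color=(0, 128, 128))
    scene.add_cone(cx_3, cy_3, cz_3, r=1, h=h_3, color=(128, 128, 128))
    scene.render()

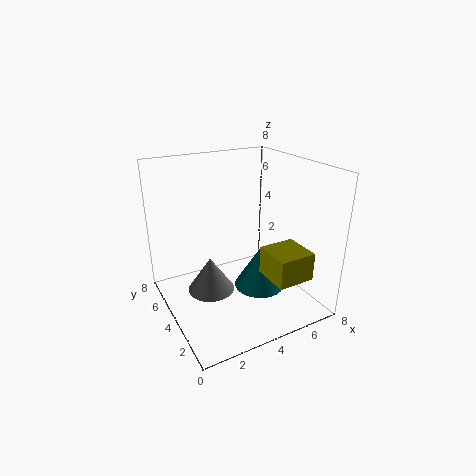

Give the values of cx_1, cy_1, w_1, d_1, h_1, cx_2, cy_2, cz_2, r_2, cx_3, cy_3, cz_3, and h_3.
cx_1 = 4.5
cy_1 = 0.5
w_1 = 2
d_1 = 2
h_1 = 1.5
cx_2 = 5.5
cy_2 = 4
cz_2 = 0.5
r_2 = 1.5
cx_3 = 1
cy_3 = 1
cz_3 = 3.5
h_3 = 1.5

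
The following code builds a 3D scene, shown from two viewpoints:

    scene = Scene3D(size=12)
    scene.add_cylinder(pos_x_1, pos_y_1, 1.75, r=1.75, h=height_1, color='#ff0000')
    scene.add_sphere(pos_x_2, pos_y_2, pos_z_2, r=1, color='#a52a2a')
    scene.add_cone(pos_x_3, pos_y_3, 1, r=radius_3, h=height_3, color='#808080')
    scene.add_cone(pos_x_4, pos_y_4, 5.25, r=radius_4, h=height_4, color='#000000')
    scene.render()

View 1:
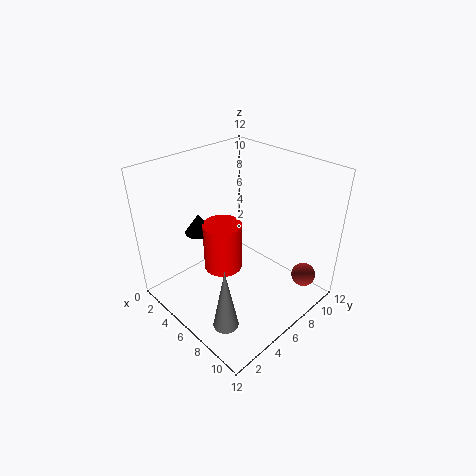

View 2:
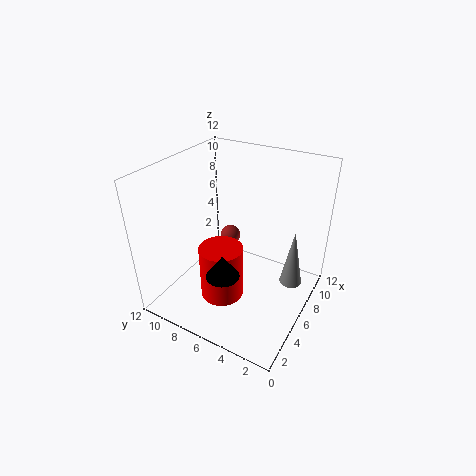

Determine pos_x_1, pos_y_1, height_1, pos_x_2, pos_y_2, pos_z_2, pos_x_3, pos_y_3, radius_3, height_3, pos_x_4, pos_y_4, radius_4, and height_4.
pos_x_1 = 3.75; pos_y_1 = 6.25; height_1 = 4.5; pos_x_2 = 10.5; pos_y_2 = 9.5; pos_z_2 = 2.75; pos_x_3 = 8.75; pos_y_3 = 2; radius_3 = 1; height_3 = 5.25; pos_x_4 = 2; pos_y_4 = 5; radius_4 = 1.25; height_4 = 1.75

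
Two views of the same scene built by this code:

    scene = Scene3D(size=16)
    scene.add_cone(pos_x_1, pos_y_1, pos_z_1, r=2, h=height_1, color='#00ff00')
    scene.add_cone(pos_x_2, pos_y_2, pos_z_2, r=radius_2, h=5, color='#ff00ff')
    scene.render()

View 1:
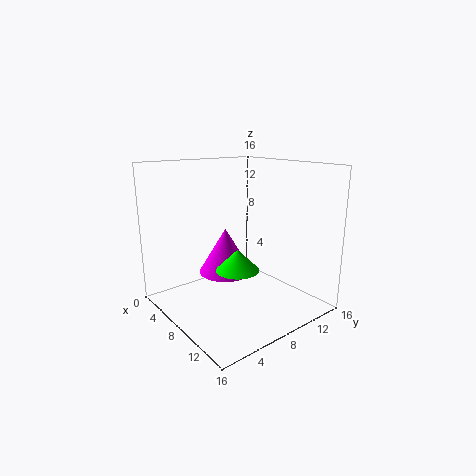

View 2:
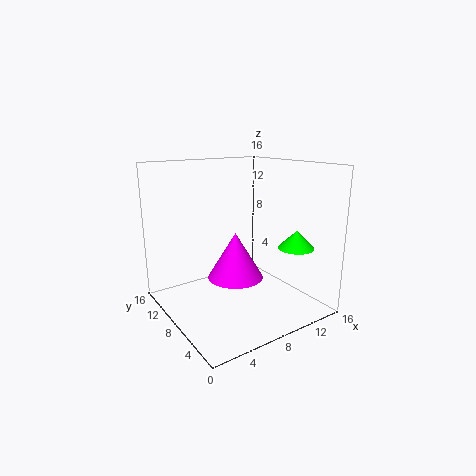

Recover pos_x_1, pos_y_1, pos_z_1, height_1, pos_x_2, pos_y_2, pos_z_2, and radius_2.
pos_x_1 = 13, pos_y_1 = 4, pos_z_1 = 7, height_1 = 2, pos_x_2 = 7, pos_y_2 = 7, pos_z_2 = 4, radius_2 = 3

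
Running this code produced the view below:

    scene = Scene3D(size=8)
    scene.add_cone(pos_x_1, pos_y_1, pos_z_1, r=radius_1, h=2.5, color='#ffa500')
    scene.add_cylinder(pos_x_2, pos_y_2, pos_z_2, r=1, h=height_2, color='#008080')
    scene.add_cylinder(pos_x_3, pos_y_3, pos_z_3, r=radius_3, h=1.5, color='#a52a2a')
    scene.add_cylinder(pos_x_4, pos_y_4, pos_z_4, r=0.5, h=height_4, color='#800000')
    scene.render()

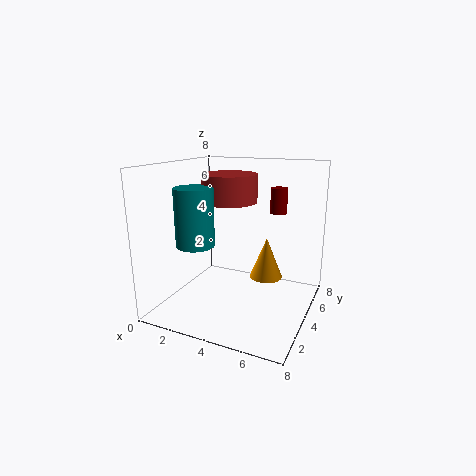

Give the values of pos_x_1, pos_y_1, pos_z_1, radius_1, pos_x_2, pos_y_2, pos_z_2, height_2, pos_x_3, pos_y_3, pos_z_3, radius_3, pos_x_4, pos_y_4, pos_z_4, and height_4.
pos_x_1 = 5, pos_y_1 = 6, pos_z_1 = 1, radius_1 = 1, pos_x_2 = 2.5, pos_y_2 = 2, pos_z_2 = 4, height_2 = 3, pos_x_3 = 3.5, pos_y_3 = 4, pos_z_3 = 6, radius_3 = 1.5, pos_x_4 = 5.5, pos_y_4 = 6.5, pos_z_4 = 5, height_4 = 1.5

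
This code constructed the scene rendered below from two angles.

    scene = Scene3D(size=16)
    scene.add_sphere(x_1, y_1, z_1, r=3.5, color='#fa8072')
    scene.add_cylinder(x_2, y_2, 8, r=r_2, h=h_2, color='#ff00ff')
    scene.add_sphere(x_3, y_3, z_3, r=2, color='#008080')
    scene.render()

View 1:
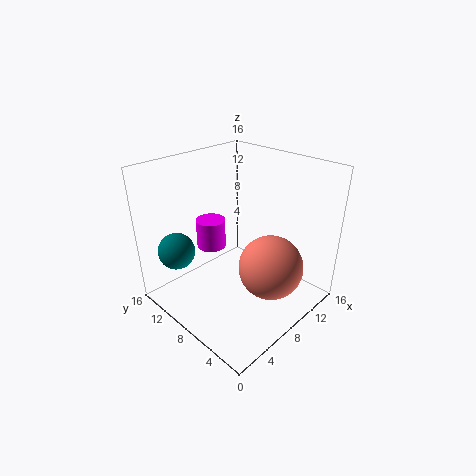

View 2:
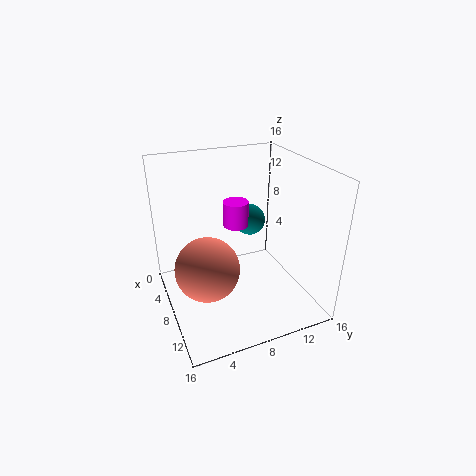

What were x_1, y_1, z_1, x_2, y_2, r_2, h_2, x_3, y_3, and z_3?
x_1 = 9; y_1 = 4; z_1 = 5.5; x_2 = 5; y_2 = 9; r_2 = 1.5; h_2 = 3; x_3 = 2.5; y_3 = 12; z_3 = 7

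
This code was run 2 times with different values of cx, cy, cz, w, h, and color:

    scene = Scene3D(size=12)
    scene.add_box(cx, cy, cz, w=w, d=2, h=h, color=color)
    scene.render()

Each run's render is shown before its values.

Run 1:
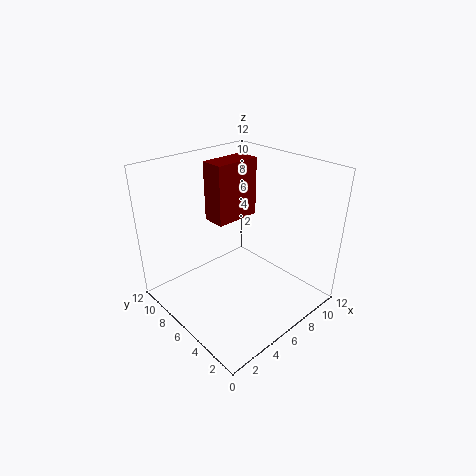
cx = 5
cy = 7
cz = 7
w = 4
h = 5
color = 'maroon'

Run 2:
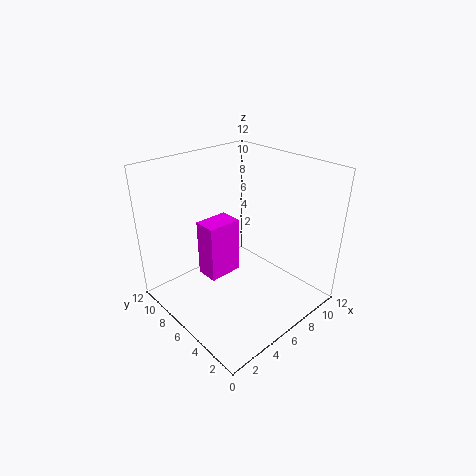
cx = 4
cy = 7
cz = 2
w = 3
h = 5
color = 'magenta'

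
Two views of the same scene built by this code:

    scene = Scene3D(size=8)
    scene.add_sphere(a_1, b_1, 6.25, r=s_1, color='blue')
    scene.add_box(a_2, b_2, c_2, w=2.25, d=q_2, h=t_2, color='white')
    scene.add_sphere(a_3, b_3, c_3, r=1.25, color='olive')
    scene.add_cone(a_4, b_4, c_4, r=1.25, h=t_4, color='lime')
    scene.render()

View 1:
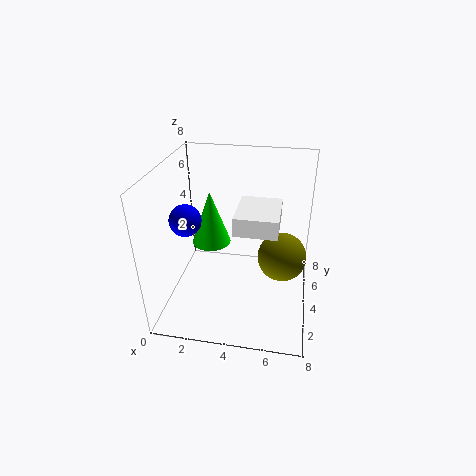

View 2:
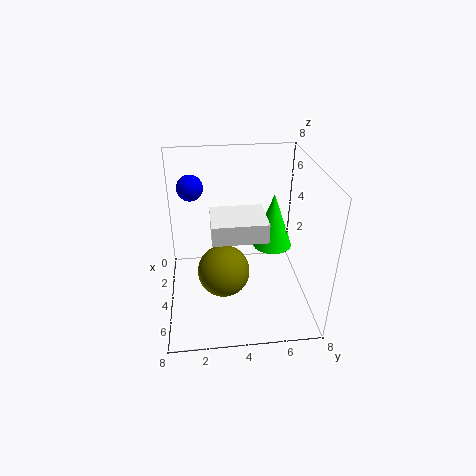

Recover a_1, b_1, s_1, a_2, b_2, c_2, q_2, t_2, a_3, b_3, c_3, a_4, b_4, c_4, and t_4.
a_1 = 2
b_1 = 1.5
s_1 = 0.75
a_2 = 4
b_2 = 2.5
c_2 = 5
q_2 = 2.75
t_2 = 1
a_3 = 6.5
b_3 = 3
c_3 = 3.75
a_4 = 1.75
b_4 = 6.5
c_4 = 2
t_4 = 3.5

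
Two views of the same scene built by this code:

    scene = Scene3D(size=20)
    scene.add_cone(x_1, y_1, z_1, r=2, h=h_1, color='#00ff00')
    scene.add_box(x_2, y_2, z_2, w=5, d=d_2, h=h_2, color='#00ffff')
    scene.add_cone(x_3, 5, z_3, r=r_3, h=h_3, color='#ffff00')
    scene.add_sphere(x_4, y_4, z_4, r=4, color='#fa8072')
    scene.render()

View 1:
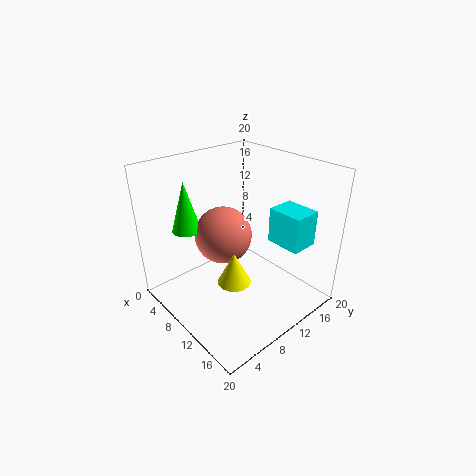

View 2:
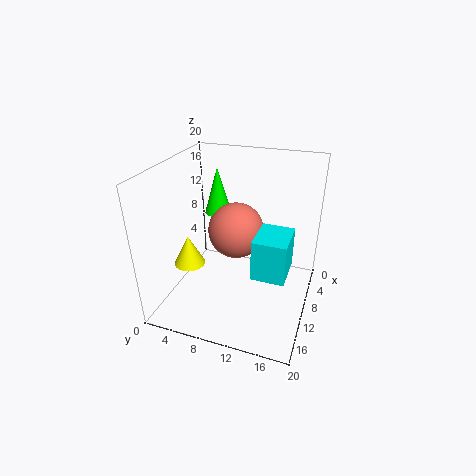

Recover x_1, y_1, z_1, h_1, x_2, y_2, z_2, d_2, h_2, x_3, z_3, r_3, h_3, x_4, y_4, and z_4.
x_1 = 5; y_1 = 5; z_1 = 11; h_1 = 7; x_2 = 12; y_2 = 14; z_2 = 9; d_2 = 4; h_2 = 5; x_3 = 15; z_3 = 8; r_3 = 2; h_3 = 4; x_4 = 8; y_4 = 9; z_4 = 10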